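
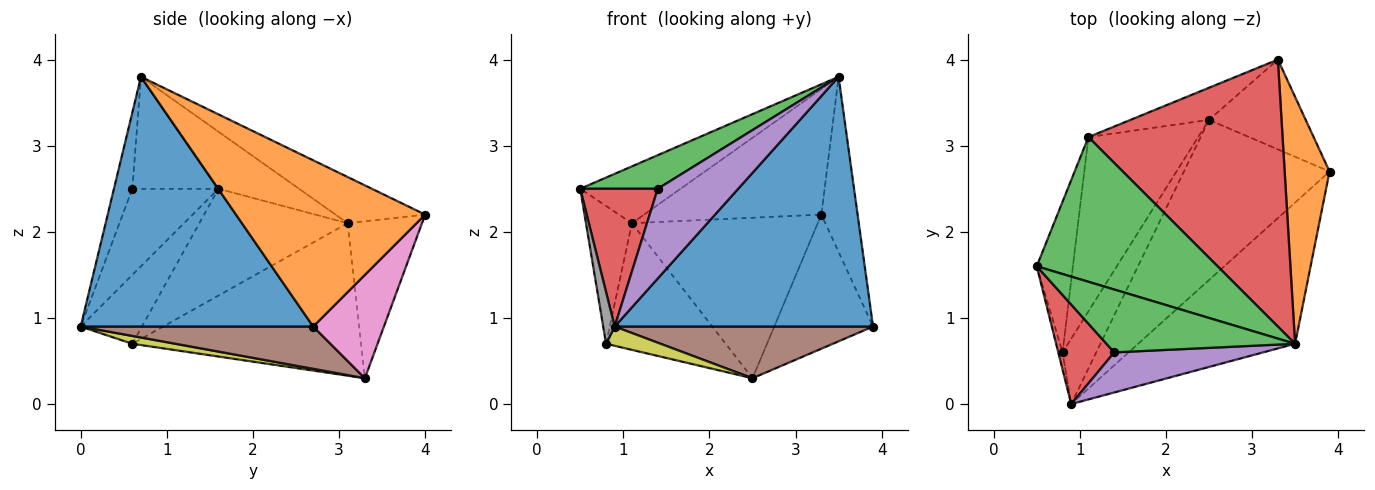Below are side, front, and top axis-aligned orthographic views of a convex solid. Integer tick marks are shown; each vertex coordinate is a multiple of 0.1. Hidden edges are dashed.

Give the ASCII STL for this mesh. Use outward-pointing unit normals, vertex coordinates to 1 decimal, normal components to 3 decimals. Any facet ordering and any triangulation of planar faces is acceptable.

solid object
 facet normal 0.617 -0.685 -0.388
  outer loop
   vertex 0.9 0.0 0.9
   vertex 3.9 2.7 0.9
   vertex 3.5 0.7 3.8
  endloop
 endfacet
 facet normal 0.949 0.182 0.256
  outer loop
   vertex 3.3 4.0 2.2
   vertex 3.5 0.7 3.8
   vertex 3.9 2.7 0.9
  endloop
 endfacet
 facet normal -0.464 -0.417 0.781
  outer loop
   vertex 1.4 0.6 2.5
   vertex 3.5 0.7 3.8
   vertex 0.5 1.6 2.5
  endloop
 endfacet
 facet normal -0.669 -0.602 0.435
  outer loop
   vertex 1.4 0.6 2.5
   vertex 0.5 1.6 2.5
   vertex 0.9 0.0 0.9
  endloop
 endfacet
 facet normal -0.204 -0.894 0.399
  outer loop
   vertex 1.4 0.6 2.5
   vertex 0.9 0.0 0.9
   vertex 3.5 0.7 3.8
  endloop
 endfacet
 facet normal 0.266 -0.296 -0.917
  outer loop
   vertex 2.5 3.3 0.3
   vertex 3.9 2.7 0.9
   vertex 0.9 0.0 0.9
  endloop
 endfacet
 facet normal 0.511 0.714 -0.478
  outer loop
   vertex 2.5 3.3 0.3
   vertex 3.3 4.0 2.2
   vertex 3.9 2.7 0.9
  endloop
 endfacet
 facet normal -0.981 -0.184 -0.061
  outer loop
   vertex 0.8 0.6 0.7
   vertex 0.9 0.0 0.9
   vertex 0.5 1.6 2.5
  endloop
 endfacet
 facet normal 0.218 -0.276 -0.936
  outer loop
   vertex 0.8 0.6 0.7
   vertex 2.5 3.3 0.3
   vertex 0.9 0.0 0.9
  endloop
 endfacet
 facet normal -0.909 0.281 -0.308
  outer loop
   vertex 1.1 3.1 2.1
   vertex 0.8 0.6 0.7
   vertex 0.5 1.6 2.5
  endloop
 endfacet
 facet normal -0.747 0.391 -0.538
  outer loop
   vertex 1.1 3.1 2.1
   vertex 2.5 3.3 0.3
   vertex 0.8 0.6 0.7
  endloop
 endfacet
 facet normal -0.365 0.913 -0.183
  outer loop
   vertex 1.1 3.1 2.1
   vertex 3.3 4.0 2.2
   vertex 2.5 3.3 0.3
  endloop
 endfacet
 facet normal -0.282 0.351 0.893
  outer loop
   vertex 1.1 3.1 2.1
   vertex 0.5 1.6 2.5
   vertex 3.5 0.7 3.8
  endloop
 endfacet
 facet normal -0.210 0.416 0.885
  outer loop
   vertex 1.1 3.1 2.1
   vertex 3.5 0.7 3.8
   vertex 3.3 4.0 2.2
  endloop
 endfacet
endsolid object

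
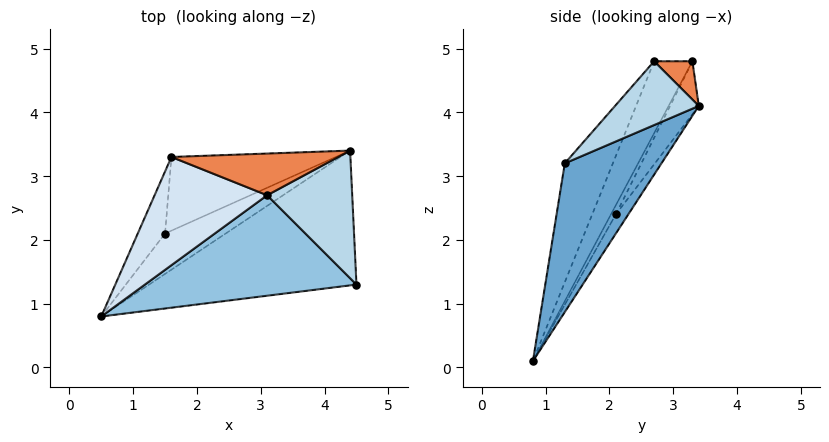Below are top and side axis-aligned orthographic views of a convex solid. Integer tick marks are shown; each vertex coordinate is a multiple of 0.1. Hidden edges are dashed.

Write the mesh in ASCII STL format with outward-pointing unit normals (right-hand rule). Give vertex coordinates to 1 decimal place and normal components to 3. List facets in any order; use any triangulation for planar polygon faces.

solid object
 facet normal 0.545 0.352 -0.761
  outer loop
   vertex 4.4 3.4 4.1
   vertex 4.5 1.3 3.2
   vertex 0.5 0.8 0.1
  endloop
 endfacet
 facet normal -0.273 -0.830 0.487
  outer loop
   vertex 3.1 2.7 4.8
   vertex 0.5 0.8 0.1
   vertex 4.5 1.3 3.2
  endloop
 endfacet
 facet normal 0.572 -0.300 0.763
  outer loop
   vertex 3.1 2.7 4.8
   vertex 4.5 1.3 3.2
   vertex 4.4 3.4 4.1
  endloop
 endfacet
 facet normal -0.321 -0.803 0.502
  outer loop
   vertex 1.6 3.3 4.8
   vertex 0.5 0.8 0.1
   vertex 3.1 2.7 4.8
  endloop
 endfacet
 facet normal 0.195 0.488 0.851
  outer loop
   vertex 1.6 3.3 4.8
   vertex 3.1 2.7 4.8
   vertex 4.4 3.4 4.1
  endloop
 endfacet
 facet normal -0.139 0.887 -0.441
  outer loop
   vertex 1.5 2.1 2.4
   vertex 4.4 3.4 4.1
   vertex 0.5 0.8 0.1
  endloop
 endfacet
 facet normal -0.147 0.887 -0.437
  outer loop
   vertex 1.5 2.1 2.4
   vertex 0.5 0.8 0.1
   vertex 1.6 3.3 4.8
  endloop
 endfacet
 facet normal -0.141 0.888 -0.438
  outer loop
   vertex 1.5 2.1 2.4
   vertex 1.6 3.3 4.8
   vertex 4.4 3.4 4.1
  endloop
 endfacet
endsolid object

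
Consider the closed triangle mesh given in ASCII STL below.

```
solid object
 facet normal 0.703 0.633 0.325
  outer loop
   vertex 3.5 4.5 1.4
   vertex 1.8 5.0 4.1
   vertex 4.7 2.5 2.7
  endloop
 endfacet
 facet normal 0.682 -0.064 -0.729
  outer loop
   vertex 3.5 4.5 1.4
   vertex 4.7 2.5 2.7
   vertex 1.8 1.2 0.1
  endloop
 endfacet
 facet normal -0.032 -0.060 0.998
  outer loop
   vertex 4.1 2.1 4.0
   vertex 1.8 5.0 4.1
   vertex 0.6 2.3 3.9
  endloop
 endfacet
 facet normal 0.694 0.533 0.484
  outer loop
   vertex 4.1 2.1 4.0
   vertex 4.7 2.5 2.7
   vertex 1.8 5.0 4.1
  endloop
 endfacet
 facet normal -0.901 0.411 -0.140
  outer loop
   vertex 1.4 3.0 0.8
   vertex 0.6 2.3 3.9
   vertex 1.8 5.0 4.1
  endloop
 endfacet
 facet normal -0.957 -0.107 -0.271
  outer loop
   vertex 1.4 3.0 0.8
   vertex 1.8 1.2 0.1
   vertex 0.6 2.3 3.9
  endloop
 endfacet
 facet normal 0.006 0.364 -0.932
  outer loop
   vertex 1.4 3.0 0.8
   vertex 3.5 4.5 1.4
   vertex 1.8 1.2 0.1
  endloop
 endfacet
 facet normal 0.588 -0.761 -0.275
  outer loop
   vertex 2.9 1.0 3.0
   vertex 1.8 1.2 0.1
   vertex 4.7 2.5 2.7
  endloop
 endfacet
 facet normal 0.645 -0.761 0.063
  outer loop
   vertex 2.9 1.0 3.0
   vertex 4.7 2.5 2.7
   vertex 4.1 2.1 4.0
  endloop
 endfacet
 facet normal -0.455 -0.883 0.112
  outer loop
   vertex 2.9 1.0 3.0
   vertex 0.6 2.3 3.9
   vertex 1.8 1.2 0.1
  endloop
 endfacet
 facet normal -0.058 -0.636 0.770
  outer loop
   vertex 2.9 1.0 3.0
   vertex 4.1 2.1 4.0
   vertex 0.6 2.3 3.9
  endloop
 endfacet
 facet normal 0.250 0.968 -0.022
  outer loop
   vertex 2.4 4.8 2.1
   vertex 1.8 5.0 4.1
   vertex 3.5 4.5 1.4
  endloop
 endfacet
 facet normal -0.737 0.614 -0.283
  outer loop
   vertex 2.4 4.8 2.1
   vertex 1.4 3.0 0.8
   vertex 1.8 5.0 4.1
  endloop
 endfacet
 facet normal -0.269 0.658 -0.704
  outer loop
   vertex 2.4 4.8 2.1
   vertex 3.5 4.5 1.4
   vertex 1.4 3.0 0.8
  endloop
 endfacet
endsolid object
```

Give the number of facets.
14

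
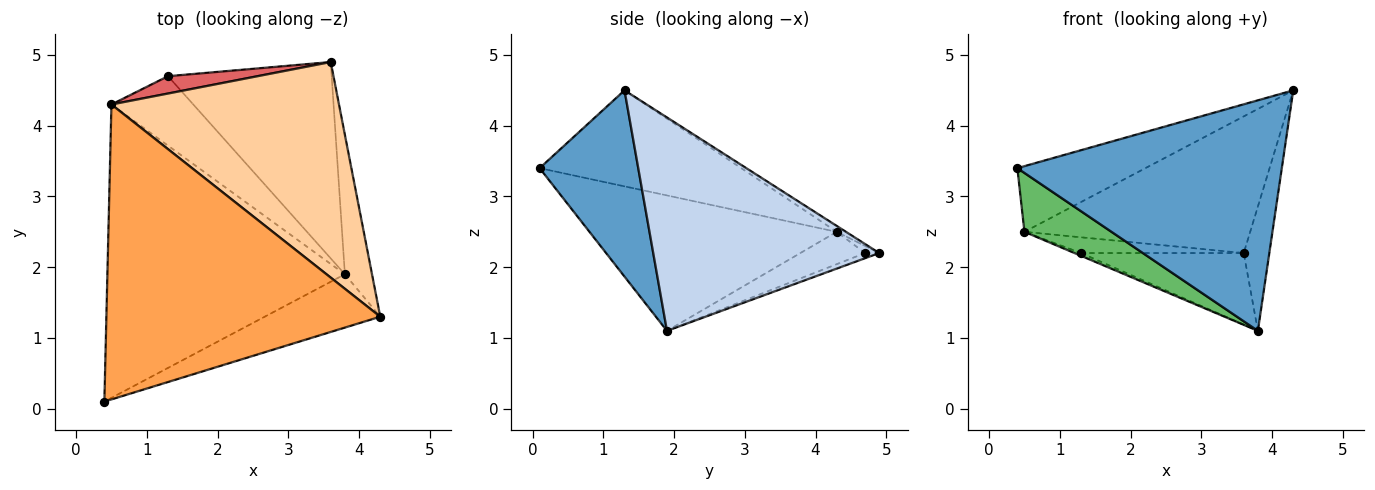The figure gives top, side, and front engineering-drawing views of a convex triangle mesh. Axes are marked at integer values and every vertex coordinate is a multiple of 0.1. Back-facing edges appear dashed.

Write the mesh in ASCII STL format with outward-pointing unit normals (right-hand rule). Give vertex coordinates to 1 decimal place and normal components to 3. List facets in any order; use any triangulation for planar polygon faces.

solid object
 facet normal 0.341 -0.916 -0.212
  outer loop
   vertex 3.8 1.9 1.1
   vertex 4.3 1.3 4.5
   vertex 0.4 0.1 3.4
  endloop
 endfacet
 facet normal 0.986 0.112 -0.125
  outer loop
   vertex 3.8 1.9 1.1
   vertex 3.6 4.9 2.2
   vertex 4.3 1.3 4.5
  endloop
 endfacet
 facet normal -0.324 0.206 0.924
  outer loop
   vertex 0.5 4.3 2.5
   vertex 0.4 0.1 3.4
   vertex 4.3 1.3 4.5
  endloop
 endfacet
 facet normal -0.022 0.535 0.844
  outer loop
   vertex 0.5 4.3 2.5
   vertex 4.3 1.3 4.5
   vertex 3.6 4.9 2.2
  endloop
 endfacet
 facet normal -0.488 -0.172 -0.856
  outer loop
   vertex 0.5 4.3 2.5
   vertex 3.8 1.9 1.1
   vertex 0.4 0.1 3.4
  endloop
 endfacet
 facet normal -0.030 0.342 -0.939
  outer loop
   vertex 1.3 4.7 2.2
   vertex 3.6 4.9 2.2
   vertex 3.8 1.9 1.1
  endloop
 endfacet
 facet normal -0.058 0.671 0.739
  outer loop
   vertex 1.3 4.7 2.2
   vertex 0.5 4.3 2.5
   vertex 3.6 4.9 2.2
  endloop
 endfacet
 facet normal -0.367 0.037 -0.929
  outer loop
   vertex 1.3 4.7 2.2
   vertex 3.8 1.9 1.1
   vertex 0.5 4.3 2.5
  endloop
 endfacet
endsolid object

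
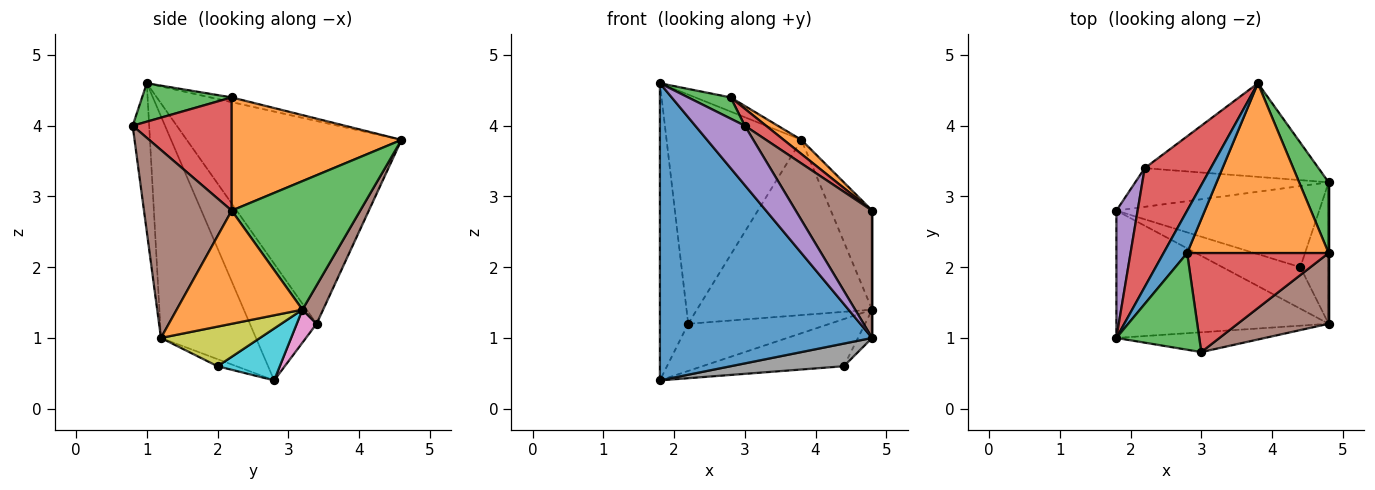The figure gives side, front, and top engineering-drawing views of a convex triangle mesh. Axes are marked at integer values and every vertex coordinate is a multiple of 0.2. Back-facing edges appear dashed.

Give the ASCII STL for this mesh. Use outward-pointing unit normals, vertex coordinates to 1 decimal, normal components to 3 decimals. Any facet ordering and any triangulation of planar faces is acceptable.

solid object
 facet normal -0.380 -0.850 -0.364
  outer loop
   vertex 1.8 2.8 0.4
   vertex 4.8 1.2 1.0
   vertex 1.8 1.0 4.6
  endloop
 endfacet
 facet normal 1.000 0.000 0.000
  outer loop
   vertex 4.8 2.2 2.8
   vertex 4.8 1.2 1.0
   vertex 4.8 3.2 1.4
  endloop
 endfacet
 facet normal 0.930 0.299 0.213
  outer loop
   vertex 4.8 2.2 2.8
   vertex 4.8 3.2 1.4
   vertex 3.8 4.6 3.8
  endloop
 endfacet
 facet normal -0.816 0.513 0.266
  outer loop
   vertex 2.2 3.4 1.2
   vertex 1.8 1.0 4.6
   vertex 3.8 4.6 3.8
  endloop
 endfacet
 facet normal -0.908 0.385 0.165
  outer loop
   vertex 2.2 3.4 1.2
   vertex 1.8 2.8 0.4
   vertex 1.8 1.0 4.6
  endloop
 endfacet
 facet normal 0.104 0.877 -0.469
  outer loop
   vertex 2.2 3.4 1.2
   vertex 3.8 4.6 3.8
   vertex 4.8 3.2 1.4
  endloop
 endfacet
 facet normal 0.108 0.769 -0.630
  outer loop
   vertex 2.2 3.4 1.2
   vertex 4.8 3.2 1.4
   vertex 1.8 2.8 0.4
  endloop
 endfacet
 facet normal -0.080 -0.477 -0.875
  outer loop
   vertex 4.4 2.0 0.6
   vertex 4.8 1.2 1.0
   vertex 1.8 2.8 0.4
  endloop
 endfacet
 facet normal 0.808 0.115 -0.577
  outer loop
   vertex 4.4 2.0 0.6
   vertex 4.8 3.2 1.4
   vertex 4.8 1.2 1.0
  endloop
 endfacet
 facet normal 0.216 0.491 -0.844
  outer loop
   vertex 4.4 2.0 0.6
   vertex 1.8 2.8 0.4
   vertex 4.8 3.2 1.4
  endloop
 endfacet
 facet normal -0.186 0.311 0.932
  outer loop
   vertex 2.8 2.2 4.4
   vertex 3.8 4.6 3.8
   vertex 1.8 1.0 4.6
  endloop
 endfacet
 facet normal 0.623 -0.065 0.779
  outer loop
   vertex 2.8 2.2 4.4
   vertex 4.8 2.2 2.8
   vertex 3.8 4.6 3.8
  endloop
 endfacet
 facet normal 0.412 -0.195 0.890
  outer loop
   vertex 3.0 0.8 4.0
   vertex 2.8 2.2 4.4
   vertex 1.8 1.0 4.6
  endloop
 endfacet
 facet normal 0.619 -0.133 0.774
  outer loop
   vertex 3.0 0.8 4.0
   vertex 4.8 2.2 2.8
   vertex 2.8 2.2 4.4
  endloop
 endfacet
 facet normal -0.302 -0.905 -0.302
  outer loop
   vertex 3.0 0.8 4.0
   vertex 1.8 1.0 4.6
   vertex 4.8 1.2 1.0
  endloop
 endfacet
 facet normal 0.708 -0.617 0.343
  outer loop
   vertex 3.0 0.8 4.0
   vertex 4.8 1.2 1.0
   vertex 4.8 2.2 2.8
  endloop
 endfacet
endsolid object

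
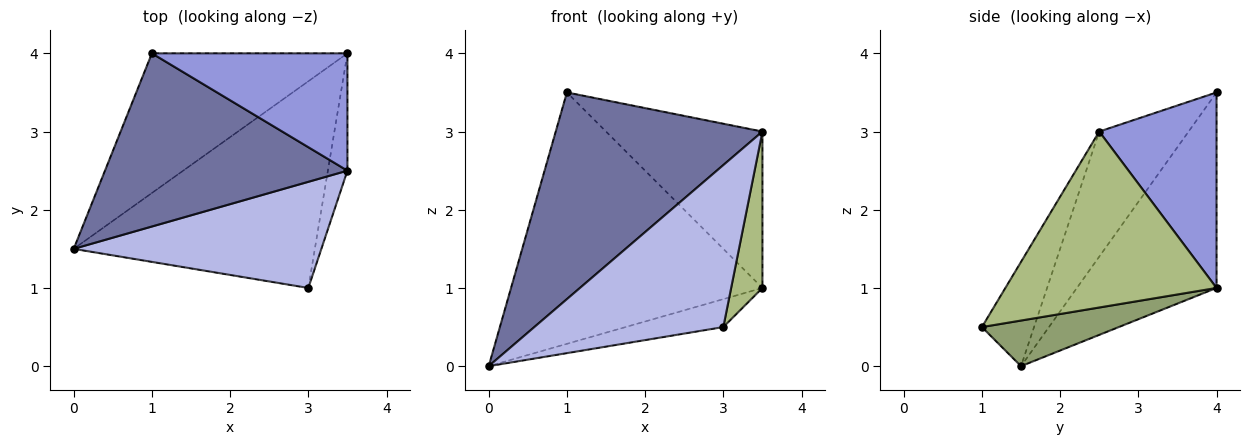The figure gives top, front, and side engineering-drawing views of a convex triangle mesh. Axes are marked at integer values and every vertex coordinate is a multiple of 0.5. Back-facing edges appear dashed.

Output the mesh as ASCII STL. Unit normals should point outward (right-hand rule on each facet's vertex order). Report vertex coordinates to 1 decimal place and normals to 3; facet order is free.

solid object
 facet normal -0.315 -0.728 0.610
  outer loop
   vertex 1.0 4.0 3.5
   vertex 0.0 1.5 0.0
   vertex 3.5 2.5 3.0
  endloop
 endfacet
 facet normal -0.437 0.786 -0.437
  outer loop
   vertex 3.5 4.0 1.0
   vertex 0.0 1.5 0.0
   vertex 1.0 4.0 3.5
  endloop
 endfacet
 facet normal 0.514 0.686 0.514
  outer loop
   vertex 3.5 4.0 1.0
   vertex 1.0 4.0 3.5
   vertex 3.5 2.5 3.0
  endloop
 endfacet
 facet normal -0.225 -0.815 0.534
  outer loop
   vertex 3.0 1.0 0.5
   vertex 3.5 2.5 3.0
   vertex 0.0 1.5 0.0
  endloop
 endfacet
 facet normal 0.184 0.132 -0.974
  outer loop
   vertex 3.0 1.0 0.5
   vertex 0.0 1.5 0.0
   vertex 3.5 4.0 1.0
  endloop
 endfacet
 facet normal 0.983 -0.146 -0.109
  outer loop
   vertex 3.0 1.0 0.5
   vertex 3.5 4.0 1.0
   vertex 3.5 2.5 3.0
  endloop
 endfacet
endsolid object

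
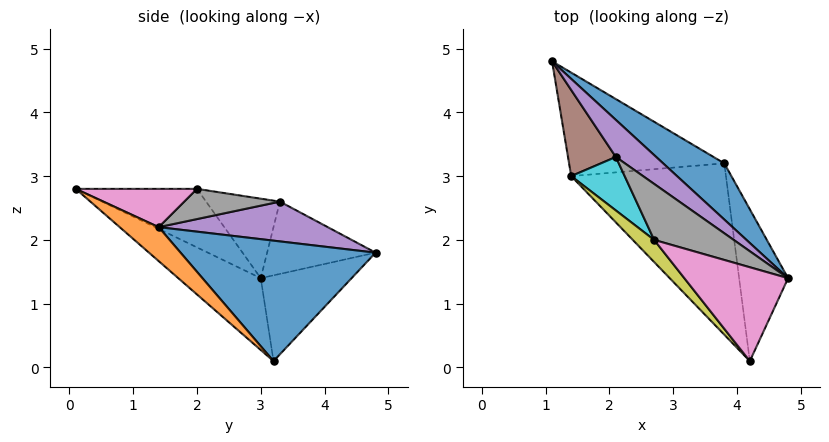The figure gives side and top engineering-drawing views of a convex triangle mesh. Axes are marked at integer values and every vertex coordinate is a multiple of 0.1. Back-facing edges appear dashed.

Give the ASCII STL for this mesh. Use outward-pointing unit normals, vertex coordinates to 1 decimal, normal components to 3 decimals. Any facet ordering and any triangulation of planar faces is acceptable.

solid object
 facet normal 0.623 0.715 0.316
  outer loop
   vertex 3.8 3.2 0.1
   vertex 1.1 4.8 1.8
   vertex 4.8 1.4 2.2
  endloop
 endfacet
 facet normal 0.479 -0.540 -0.691
  outer loop
   vertex 3.8 3.2 0.1
   vertex 4.8 1.4 2.2
   vertex 4.2 0.1 2.8
  endloop
 endfacet
 facet normal -0.480 0.113 -0.870
  outer loop
   vertex 1.4 3.0 1.4
   vertex 1.1 4.8 1.8
   vertex 3.8 3.2 0.1
  endloop
 endfacet
 facet normal -0.322 -0.645 -0.693
  outer loop
   vertex 1.4 3.0 1.4
   vertex 3.8 3.2 0.1
   vertex 4.2 0.1 2.8
  endloop
 endfacet
 facet normal 0.536 0.647 0.543
  outer loop
   vertex 2.1 3.3 2.6
   vertex 4.8 1.4 2.2
   vertex 1.1 4.8 1.8
  endloop
 endfacet
 facet normal -0.807 -0.253 0.534
  outer loop
   vertex 2.1 3.3 2.6
   vertex 1.1 4.8 1.8
   vertex 1.4 3.0 1.4
  endloop
 endfacet
 facet normal 0.334 0.264 0.905
  outer loop
   vertex 2.7 2.0 2.8
   vertex 4.2 0.1 2.8
   vertex 4.8 1.4 2.2
  endloop
 endfacet
 facet normal 0.339 0.294 0.894
  outer loop
   vertex 2.7 2.0 2.8
   vertex 4.8 1.4 2.2
   vertex 2.1 3.3 2.6
  endloop
 endfacet
 facet normal -0.755 -0.596 0.275
  outer loop
   vertex 2.7 2.0 2.8
   vertex 1.4 3.0 1.4
   vertex 4.2 0.1 2.8
  endloop
 endfacet
 facet normal -0.795 -0.285 0.535
  outer loop
   vertex 2.7 2.0 2.8
   vertex 2.1 3.3 2.6
   vertex 1.4 3.0 1.4
  endloop
 endfacet
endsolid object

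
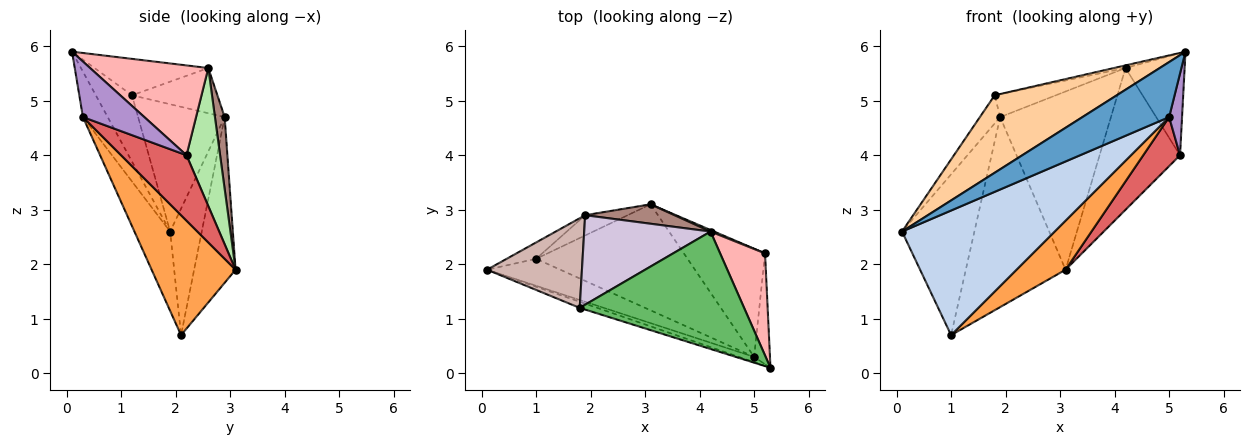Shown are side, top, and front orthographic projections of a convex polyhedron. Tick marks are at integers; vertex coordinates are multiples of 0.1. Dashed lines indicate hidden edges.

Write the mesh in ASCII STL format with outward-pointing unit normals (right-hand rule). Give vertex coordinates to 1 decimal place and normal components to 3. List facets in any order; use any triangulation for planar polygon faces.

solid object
 facet normal -0.274 -0.958 -0.091
  outer loop
   vertex 5.0 0.3 4.7
   vertex 5.3 0.1 5.9
   vertex 0.1 1.9 2.6
  endloop
 endfacet
 facet normal -0.223 -0.953 -0.206
  outer loop
   vertex 5.0 0.3 4.7
   vertex 0.1 1.9 2.6
   vertex 1.0 2.1 0.7
  endloop
 endfacet
 facet normal 0.584 -0.341 -0.737
  outer loop
   vertex 5.0 0.3 4.7
   vertex 1.0 2.1 0.7
   vertex 3.1 3.1 1.9
  endloop
 endfacet
 facet normal -0.283 -0.956 -0.075
  outer loop
   vertex 1.8 1.2 5.1
   vertex 0.1 1.9 2.6
   vertex 5.3 0.1 5.9
  endloop
 endfacet
 facet normal -0.216 0.022 0.976
  outer loop
   vertex 1.8 1.2 5.1
   vertex 5.3 0.1 5.9
   vertex 4.2 2.6 5.6
  endloop
 endfacet
 facet normal 0.385 0.923 0.010
  outer loop
   vertex 5.2 2.2 4.0
   vertex 3.1 3.1 1.9
   vertex 4.2 2.6 5.6
  endloop
 endfacet
 facet normal 0.592 -0.333 -0.734
  outer loop
   vertex 5.2 2.2 4.0
   vertex 5.0 0.3 4.7
   vertex 3.1 3.1 1.9
  endloop
 endfacet
 facet normal 0.816 0.408 0.408
  outer loop
   vertex 5.2 2.2 4.0
   vertex 4.2 2.6 5.6
   vertex 5.3 0.1 5.9
  endloop
 endfacet
 facet normal 0.943 -0.198 -0.269
  outer loop
   vertex 5.2 2.2 4.0
   vertex 5.3 0.1 5.9
   vertex 5.0 0.3 4.7
  endloop
 endfacet
 facet normal -0.328 0.235 0.915
  outer loop
   vertex 1.9 2.9 4.7
   vertex 1.8 1.2 5.1
   vertex 4.2 2.6 5.6
  endloop
 endfacet
 facet normal 0.087 0.990 0.108
  outer loop
   vertex 1.9 2.9 4.7
   vertex 4.2 2.6 5.6
   vertex 3.1 3.1 1.9
  endloop
 endfacet
 facet normal -0.788 0.185 0.587
  outer loop
   vertex 1.9 2.9 4.7
   vertex 0.1 1.9 2.6
   vertex 1.8 1.2 5.1
  endloop
 endfacet
 facet normal -0.399 0.912 -0.093
  outer loop
   vertex 1.9 2.9 4.7
   vertex 1.0 2.1 0.7
   vertex 0.1 1.9 2.6
  endloop
 endfacet
 facet normal -0.382 0.919 -0.098
  outer loop
   vertex 1.9 2.9 4.7
   vertex 3.1 3.1 1.9
   vertex 1.0 2.1 0.7
  endloop
 endfacet
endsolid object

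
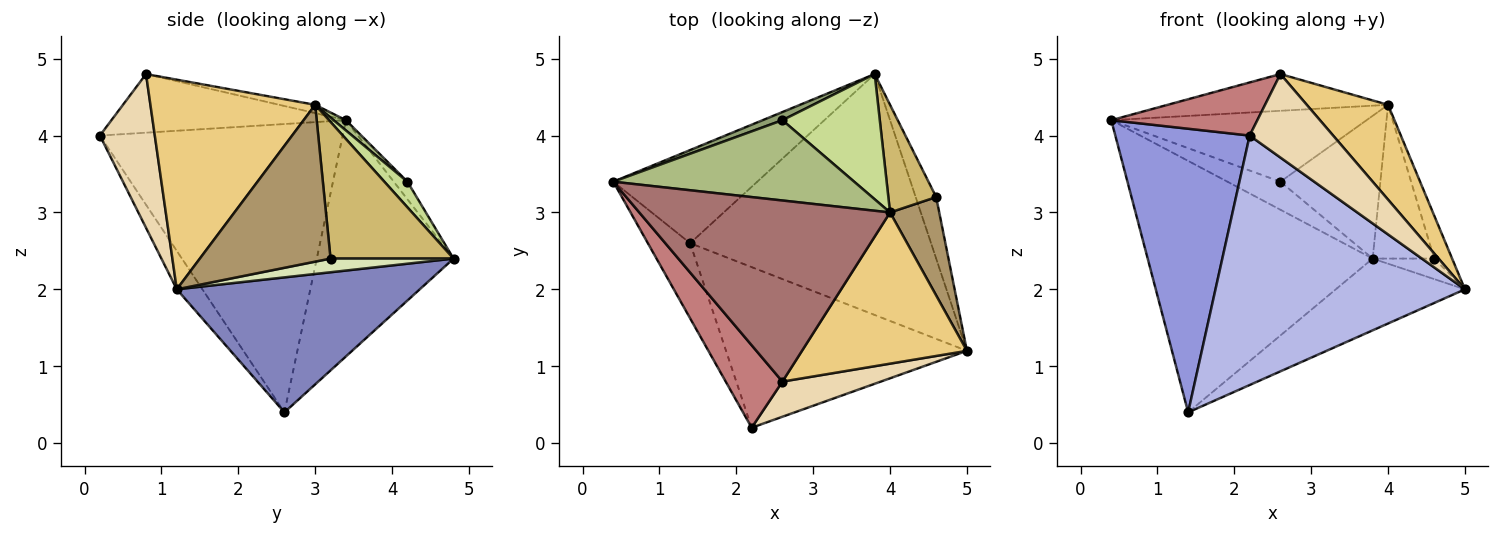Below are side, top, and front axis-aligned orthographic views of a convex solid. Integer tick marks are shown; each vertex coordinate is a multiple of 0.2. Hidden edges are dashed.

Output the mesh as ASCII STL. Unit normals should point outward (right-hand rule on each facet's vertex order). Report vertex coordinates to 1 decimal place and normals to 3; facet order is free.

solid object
 facet normal -0.495 0.815 -0.302
  outer loop
   vertex 1.4 2.6 0.4
   vertex 0.4 3.4 4.2
   vertex 3.8 4.8 2.4
  endloop
 endfacet
 facet normal 0.473 0.252 -0.844
  outer loop
   vertex 1.4 2.6 0.4
   vertex 3.8 4.8 2.4
   vertex 5.0 1.2 2.0
  endloop
 endfacet
 facet normal -0.868 -0.480 -0.127
  outer loop
   vertex 2.2 0.2 4.0
   vertex 0.4 3.4 4.2
   vertex 1.4 2.6 0.4
  endloop
 endfacet
 facet normal -0.086 -0.838 -0.539
  outer loop
   vertex 2.2 0.2 4.0
   vertex 1.4 2.6 0.4
   vertex 5.0 1.2 2.0
  endloop
 endfacet
 facet normal -0.241 0.932 0.271
  outer loop
   vertex 2.6 4.2 3.4
   vertex 3.8 4.8 2.4
   vertex 0.4 3.4 4.2
  endloop
 endfacet
 facet normal 0.032 0.662 0.749
  outer loop
   vertex 2.6 4.2 3.4
   vertex 0.4 3.4 4.2
   vertex 4.0 3.0 4.4
  endloop
 endfacet
 facet normal 0.171 0.741 0.650
  outer loop
   vertex 2.6 4.2 3.4
   vertex 4.0 3.0 4.4
   vertex 3.8 4.8 2.4
  endloop
 endfacet
 facet normal 0.535 0.267 -0.802
  outer loop
   vertex 4.6 3.2 2.4
   vertex 5.0 1.2 2.0
   vertex 3.8 4.8 2.4
  endloop
 endfacet
 facet normal 0.946 0.130 0.297
  outer loop
   vertex 4.6 3.2 2.4
   vertex 4.0 3.0 4.4
   vertex 5.0 1.2 2.0
  endloop
 endfacet
 facet normal 0.854 0.427 0.299
  outer loop
   vertex 4.6 3.2 2.4
   vertex 3.8 4.8 2.4
   vertex 4.0 3.0 4.4
  endloop
 endfacet
 facet normal 0.733 -0.362 0.576
  outer loop
   vertex 2.6 0.8 4.8
   vertex 5.0 1.2 2.0
   vertex 4.0 3.0 4.4
  endloop
 endfacet
 facet normal 0.518 -0.788 0.332
  outer loop
   vertex 2.6 0.8 4.8
   vertex 2.2 0.2 4.0
   vertex 5.0 1.2 2.0
  endloop
 endfacet
 facet normal -0.032 0.199 0.980
  outer loop
   vertex 2.6 0.8 4.8
   vertex 4.0 3.0 4.4
   vertex 0.4 3.4 4.2
  endloop
 endfacet
 facet normal -0.656 -0.409 0.635
  outer loop
   vertex 2.6 0.8 4.8
   vertex 0.4 3.4 4.2
   vertex 2.2 0.2 4.0
  endloop
 endfacet
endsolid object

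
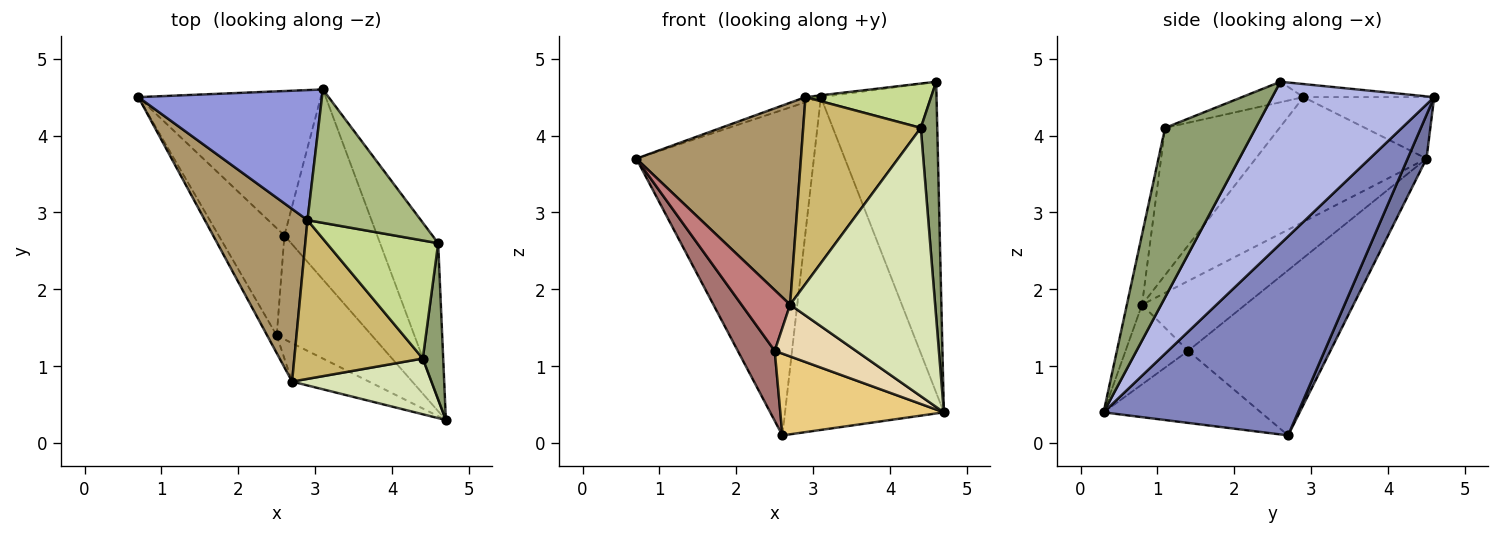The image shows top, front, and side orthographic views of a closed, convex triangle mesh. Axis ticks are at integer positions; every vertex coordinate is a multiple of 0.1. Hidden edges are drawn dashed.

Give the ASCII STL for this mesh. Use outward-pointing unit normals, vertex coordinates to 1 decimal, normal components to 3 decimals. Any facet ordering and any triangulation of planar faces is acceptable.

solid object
 facet normal 0.097 0.910 -0.404
  outer loop
   vertex 2.6 2.7 0.1
   vertex 0.7 4.5 3.7
   vertex 3.1 4.6 4.5
  endloop
 endfacet
 facet normal 0.728 0.595 -0.340
  outer loop
   vertex 2.6 2.7 0.1
   vertex 3.1 4.6 4.5
   vertex 4.7 0.3 0.4
  endloop
 endfacet
 facet normal -0.317 0.037 0.948
  outer loop
   vertex 2.9 2.9 4.5
   vertex 3.1 4.6 4.5
   vertex 0.7 4.5 3.7
  endloop
 endfacet
 facet normal 0.781 0.558 -0.280
  outer loop
   vertex 4.6 2.6 4.7
   vertex 4.7 0.3 0.4
   vertex 3.1 4.6 4.5
  endloop
 endfacet
 facet normal 0.977 -0.177 0.118
  outer loop
   vertex 4.6 2.6 4.7
   vertex 4.4 1.1 4.1
   vertex 4.7 0.3 0.4
  endloop
 endfacet
 facet normal -0.114 0.013 0.993
  outer loop
   vertex 4.6 2.6 4.7
   vertex 3.1 4.6 4.5
   vertex 2.9 2.9 4.5
  endloop
 endfacet
 facet normal -0.170 -0.346 0.923
  outer loop
   vertex 4.6 2.6 4.7
   vertex 2.9 2.9 4.5
   vertex 4.4 1.1 4.1
  endloop
 endfacet
 facet normal -0.102 -0.974 0.202
  outer loop
   vertex 2.7 0.8 1.8
   vertex 4.7 0.3 0.4
   vertex 4.4 1.1 4.1
  endloop
 endfacet
 facet normal -0.619 -0.597 0.510
  outer loop
   vertex 2.7 0.8 1.8
   vertex 2.9 2.9 4.5
   vertex 0.7 4.5 3.7
  endloop
 endfacet
 facet normal -0.596 -0.612 0.520
  outer loop
   vertex 2.7 0.8 1.8
   vertex 4.4 1.1 4.1
   vertex 2.9 2.9 4.5
  endloop
 endfacet
 facet normal -0.511 -0.532 -0.675
  outer loop
   vertex 2.5 1.4 1.2
   vertex 2.6 2.7 0.1
   vertex 4.7 0.3 0.4
  endloop
 endfacet
 facet normal -0.526 -0.683 -0.507
  outer loop
   vertex 2.5 1.4 1.2
   vertex 4.7 0.3 0.4
   vertex 2.7 0.8 1.8
  endloop
 endfacet
 facet normal -0.903 -0.235 -0.359
  outer loop
   vertex 2.5 1.4 1.2
   vertex 0.7 4.5 3.7
   vertex 2.6 2.7 0.1
  endloop
 endfacet
 facet normal -0.898 -0.422 -0.123
  outer loop
   vertex 2.5 1.4 1.2
   vertex 2.7 0.8 1.8
   vertex 0.7 4.5 3.7
  endloop
 endfacet
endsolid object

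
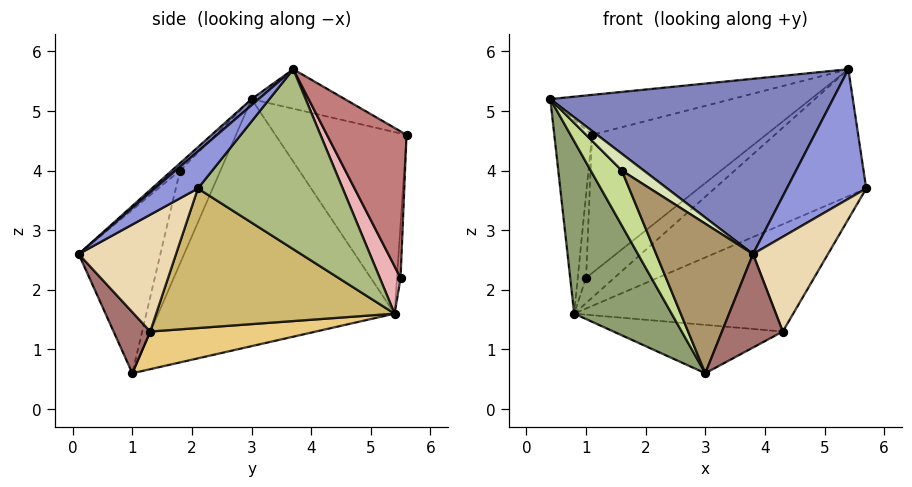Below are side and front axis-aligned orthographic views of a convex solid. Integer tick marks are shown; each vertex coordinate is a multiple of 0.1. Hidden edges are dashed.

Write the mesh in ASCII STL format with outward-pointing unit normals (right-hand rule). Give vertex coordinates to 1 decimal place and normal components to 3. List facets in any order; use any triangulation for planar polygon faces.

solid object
 facet normal -0.132 0.256 0.958
  outer loop
   vertex 5.4 3.7 5.7
   vertex 1.1 5.6 4.6
   vertex 0.4 3.0 5.2
  endloop
 endfacet
 facet normal 0.017 -0.657 0.754
  outer loop
   vertex 3.8 0.1 2.6
   vertex 5.4 3.7 5.7
   vertex 0.4 3.0 5.2
  endloop
 endfacet
 facet normal 0.377 -0.695 0.612
  outer loop
   vertex 3.8 0.1 2.6
   vertex 5.7 2.1 3.7
   vertex 5.4 3.7 5.7
  endloop
 endfacet
 facet normal -0.958 0.276 0.077
  outer loop
   vertex 0.8 5.4 1.6
   vertex 0.4 3.0 5.2
   vertex 1.1 5.6 4.6
  endloop
 endfacet
 facet normal -0.871 -0.359 -0.336
  outer loop
   vertex 0.8 5.4 1.6
   vertex 3.0 1.0 0.6
   vertex 0.4 3.0 5.2
  endloop
 endfacet
 facet normal 0.624 0.653 -0.429
  outer loop
   vertex 0.8 5.4 1.6
   vertex 5.4 3.7 5.7
   vertex 5.7 2.1 3.7
  endloop
 endfacet
 facet normal -0.780 -0.600 -0.180
  outer loop
   vertex 1.6 1.8 4.0
   vertex 0.4 3.0 5.2
   vertex 3.0 1.0 0.6
  endloop
 endfacet
 facet normal -0.303 -0.808 0.505
  outer loop
   vertex 1.6 1.8 4.0
   vertex 3.8 0.1 2.6
   vertex 0.4 3.0 5.2
  endloop
 endfacet
 facet normal -0.643 -0.761 -0.086
  outer loop
   vertex 1.6 1.8 4.0
   vertex 3.0 1.0 0.6
   vertex 3.8 0.1 2.6
  endloop
 endfacet
 facet normal 0.616 0.566 -0.548
  outer loop
   vertex 4.3 1.3 1.3
   vertex 0.8 5.4 1.6
   vertex 5.7 2.1 3.7
  endloop
 endfacet
 facet normal 0.370 0.378 -0.849
  outer loop
   vertex 4.3 1.3 1.3
   vertex 3.0 1.0 0.6
   vertex 0.8 5.4 1.6
  endloop
 endfacet
 facet normal 0.767 -0.591 -0.250
  outer loop
   vertex 4.3 1.3 1.3
   vertex 5.7 2.1 3.7
   vertex 3.8 0.1 2.6
  endloop
 endfacet
 facet normal 0.444 -0.737 -0.509
  outer loop
   vertex 4.3 1.3 1.3
   vertex 3.8 0.1 2.6
   vertex 3.0 1.0 0.6
  endloop
 endfacet
 facet normal 0.415 0.908 -0.055
  outer loop
   vertex 1.0 5.5 2.2
   vertex 1.1 5.6 4.6
   vertex 5.4 3.7 5.7
  endloop
 endfacet
 facet normal -0.394 0.919 -0.022
  outer loop
   vertex 1.0 5.5 2.2
   vertex 0.8 5.4 1.6
   vertex 1.1 5.6 4.6
  endloop
 endfacet
 facet normal 0.563 0.764 -0.315
  outer loop
   vertex 1.0 5.5 2.2
   vertex 5.4 3.7 5.7
   vertex 0.8 5.4 1.6
  endloop
 endfacet
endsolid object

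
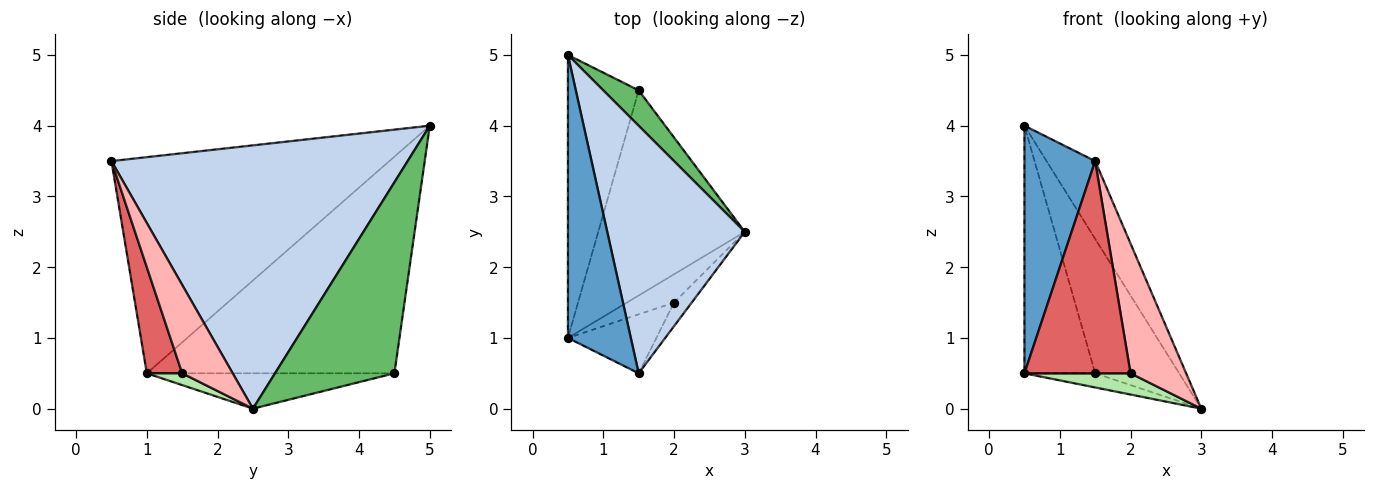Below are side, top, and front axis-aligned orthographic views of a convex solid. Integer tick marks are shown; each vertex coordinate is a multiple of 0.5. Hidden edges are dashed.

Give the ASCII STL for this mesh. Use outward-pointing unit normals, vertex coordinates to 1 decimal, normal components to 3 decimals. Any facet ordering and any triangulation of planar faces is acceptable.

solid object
 facet normal -0.933 -0.237 0.271
  outer loop
   vertex 1.5 0.5 3.5
   vertex 0.5 5.0 4.0
   vertex 0.5 1.0 0.5
  endloop
 endfacet
 facet normal 0.877 0.144 0.458
  outer loop
   vertex 1.5 0.5 3.5
   vertex 3.0 2.5 0.0
   vertex 0.5 5.0 4.0
  endloop
 endfacet
 facet normal -0.234 0.067 -0.970
  outer loop
   vertex 1.5 4.5 0.5
   vertex 3.0 2.5 0.0
   vertex 0.5 1.0 0.5
  endloop
 endfacet
 facet normal -0.917 0.262 -0.300
  outer loop
   vertex 1.5 4.5 0.5
   vertex 0.5 1.0 0.5
   vertex 0.5 5.0 4.0
  endloop
 endfacet
 facet normal 0.809 0.569 0.150
  outer loop
   vertex 1.5 4.5 0.5
   vertex 0.5 5.0 4.0
   vertex 3.0 2.5 0.0
  endloop
 endfacet
 facet normal 0.196 -0.588 -0.784
  outer loop
   vertex 2.0 1.5 0.5
   vertex 0.5 1.0 0.5
   vertex 3.0 2.5 0.0
  endloop
 endfacet
 facet normal 0.306 -0.917 -0.255
  outer loop
   vertex 2.0 1.5 0.5
   vertex 1.5 0.5 3.5
   vertex 0.5 1.0 0.5
  endloop
 endfacet
 facet normal 0.667 -0.733 -0.133
  outer loop
   vertex 2.0 1.5 0.5
   vertex 3.0 2.5 0.0
   vertex 1.5 0.5 3.5
  endloop
 endfacet
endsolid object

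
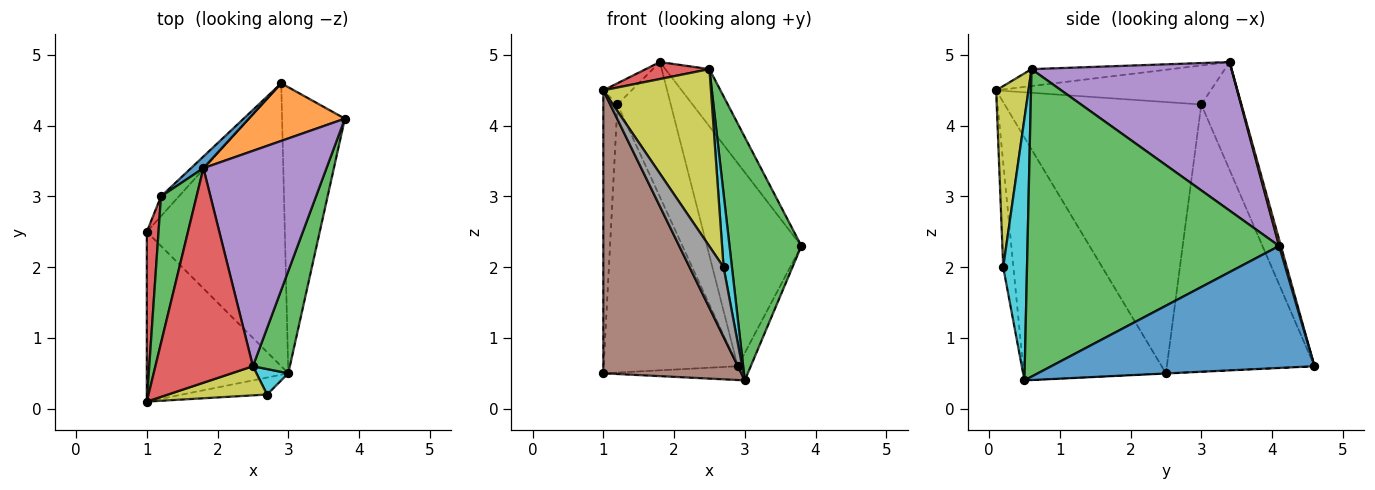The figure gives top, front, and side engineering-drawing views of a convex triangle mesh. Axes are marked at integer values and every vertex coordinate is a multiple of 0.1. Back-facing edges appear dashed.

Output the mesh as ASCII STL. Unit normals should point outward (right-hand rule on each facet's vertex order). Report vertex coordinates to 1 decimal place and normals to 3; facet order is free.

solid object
 facet normal 0.888 0.044 -0.457
  outer loop
   vertex 2.9 4.6 0.6
   vertex 3.8 4.1 2.3
   vertex 3.0 0.5 0.4
  endloop
 endfacet
 facet normal 0.018 0.962 0.273
  outer loop
   vertex 1.8 3.4 4.9
   vertex 3.8 4.1 2.3
   vertex 2.9 4.6 0.6
  endloop
 endfacet
 facet normal 0.955 -0.273 0.115
  outer loop
   vertex 2.5 0.6 4.8
   vertex 3.0 0.5 0.4
   vertex 3.8 4.1 2.3
  endloop
 endfacet
 facet normal -0.171 -0.078 0.982
  outer loop
   vertex 2.5 0.6 4.8
   vertex 1.8 3.4 4.9
   vertex 1.0 0.1 4.5
  endloop
 endfacet
 facet normal 0.759 0.167 0.629
  outer loop
   vertex 2.5 0.6 4.8
   vertex 3.8 4.1 2.3
   vertex 1.8 3.4 4.9
  endloop
 endfacet
 facet normal -0.662 -0.643 -0.386
  outer loop
   vertex 1.0 2.5 0.5
   vertex 3.0 0.5 0.4
   vertex 1.0 0.1 4.5
  endloop
 endfacet
 facet normal -0.001 0.049 -0.999
  outer loop
   vertex 1.0 2.5 0.5
   vertex 2.9 4.6 0.6
   vertex 3.0 0.5 0.4
  endloop
 endfacet
 facet normal -0.279 -0.933 -0.227
  outer loop
   vertex 2.7 0.2 2.0
   vertex 1.0 0.1 4.5
   vertex 3.0 0.5 0.4
  endloop
 endfacet
 facet normal 0.284 -0.946 0.155
  outer loop
   vertex 2.7 0.2 2.0
   vertex 2.5 0.6 4.8
   vertex 1.0 0.1 4.5
  endloop
 endfacet
 facet normal 0.937 -0.329 0.114
  outer loop
   vertex 2.7 0.2 2.0
   vertex 3.0 0.5 0.4
   vertex 2.5 0.6 4.8
  endloop
 endfacet
 facet normal -0.600 0.797 0.069
  outer loop
   vertex 1.2 3.0 4.3
   vertex 1.8 3.4 4.9
   vertex 2.9 4.6 0.6
  endloop
 endfacet
 facet normal -0.739 0.671 -0.049
  outer loop
   vertex 1.2 3.0 4.3
   vertex 2.9 4.6 0.6
   vertex 1.0 2.5 0.5
  endloop
 endfacet
 facet normal -0.735 0.097 0.671
  outer loop
   vertex 1.2 3.0 4.3
   vertex 1.0 0.1 4.5
   vertex 1.8 3.4 4.9
  endloop
 endfacet
 facet normal -0.996 0.072 0.043
  outer loop
   vertex 1.2 3.0 4.3
   vertex 1.0 2.5 0.5
   vertex 1.0 0.1 4.5
  endloop
 endfacet
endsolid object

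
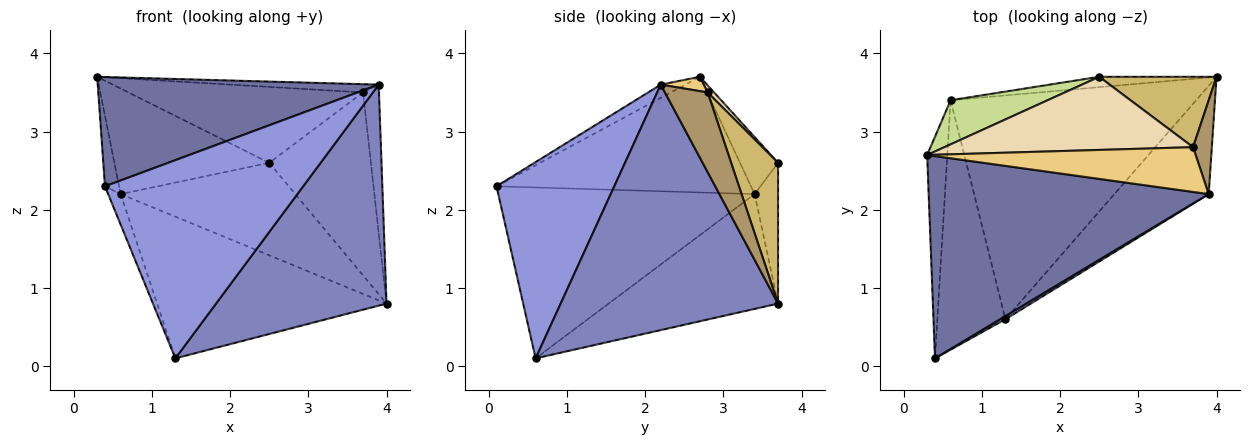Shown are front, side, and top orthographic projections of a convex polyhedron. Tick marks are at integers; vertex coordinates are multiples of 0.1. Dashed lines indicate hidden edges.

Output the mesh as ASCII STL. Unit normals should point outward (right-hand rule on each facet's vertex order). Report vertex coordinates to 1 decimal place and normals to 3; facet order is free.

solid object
 facet normal -0.042 -0.475 0.879
  outer loop
   vertex 3.9 2.2 3.6
   vertex 0.3 2.7 3.7
   vertex 0.4 0.1 2.3
  endloop
 endfacet
 facet normal 0.753 -0.591 -0.290
  outer loop
   vertex 3.9 2.2 3.6
   vertex 1.3 0.6 0.1
   vertex 4.0 3.7 0.8
  endloop
 endfacet
 facet normal 0.511 -0.860 0.014
  outer loop
   vertex 3.9 2.2 3.6
   vertex 0.4 0.1 2.3
   vertex 1.3 0.6 0.1
  endloop
 endfacet
 facet normal -0.367 0.497 -0.786
  outer loop
   vertex 0.6 3.4 2.2
   vertex 4.0 3.7 0.8
   vertex 1.3 0.6 0.1
  endloop
 endfacet
 facet normal -0.984 0.054 -0.171
  outer loop
   vertex 0.6 3.4 2.2
   vertex 0.4 0.1 2.3
   vertex 0.3 2.7 3.7
  endloop
 endfacet
 facet normal -0.928 0.045 -0.369
  outer loop
   vertex 0.6 3.4 2.2
   vertex 1.3 0.6 0.1
   vertex 0.4 0.1 2.3
  endloop
 endfacet
 facet normal -0.221 0.900 0.376
  outer loop
   vertex 2.5 3.7 2.6
   vertex 0.6 3.4 2.2
   vertex 0.3 2.7 3.7
  endloop
 endfacet
 facet normal -0.132 0.985 -0.110
  outer loop
   vertex 2.5 3.7 2.6
   vertex 4.0 3.7 0.8
   vertex 0.6 3.4 2.2
  endloop
 endfacet
 facet normal 0.915 0.341 0.215
  outer loop
   vertex 3.7 2.8 3.5
   vertex 3.9 2.2 3.6
   vertex 4.0 3.7 0.8
  endloop
 endfacet
 facet normal 0.396 0.857 0.330
  outer loop
   vertex 3.7 2.8 3.5
   vertex 4.0 3.7 0.8
   vertex 2.5 3.7 2.6
  endloop
 endfacet
 facet normal 0.052 0.181 0.982
  outer loop
   vertex 3.7 2.8 3.5
   vertex 0.3 2.7 3.7
   vertex 3.9 2.2 3.6
  endloop
 endfacet
 facet normal 0.020 0.720 0.694
  outer loop
   vertex 3.7 2.8 3.5
   vertex 2.5 3.7 2.6
   vertex 0.3 2.7 3.7
  endloop
 endfacet
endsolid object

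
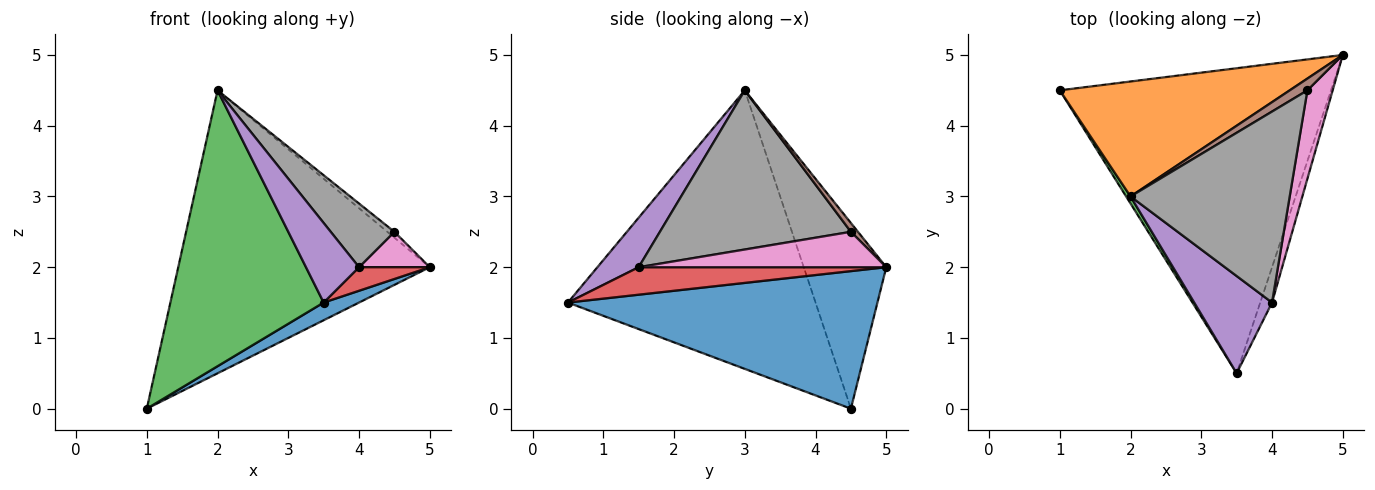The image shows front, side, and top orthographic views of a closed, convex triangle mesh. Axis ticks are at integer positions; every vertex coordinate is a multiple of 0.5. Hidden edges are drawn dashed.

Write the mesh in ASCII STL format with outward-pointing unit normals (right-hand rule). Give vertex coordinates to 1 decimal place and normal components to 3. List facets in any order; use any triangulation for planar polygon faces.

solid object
 facet normal 0.452 -0.052 -0.891
  outer loop
   vertex 3.5 0.5 1.5
   vertex 1.0 4.5 0.0
   vertex 5.0 5.0 2.0
  endloop
 endfacet
 facet normal -0.291 0.886 0.360
  outer loop
   vertex 2.0 3.0 4.5
   vertex 5.0 5.0 2.0
   vertex 1.0 4.5 0.0
  endloop
 endfacet
 facet normal -0.850 -0.526 0.013
  outer loop
   vertex 2.0 3.0 4.5
   vertex 1.0 4.5 0.0
   vertex 3.5 0.5 1.5
  endloop
 endfacet
 facet normal 0.889 -0.254 -0.381
  outer loop
   vertex 4.0 1.5 2.0
   vertex 3.5 0.5 1.5
   vertex 5.0 5.0 2.0
  endloop
 endfacet
 facet normal 0.442 -0.568 0.694
  outer loop
   vertex 4.0 1.5 2.0
   vertex 2.0 3.0 4.5
   vertex 3.5 0.5 1.5
  endloop
 endfacet
 facet normal 0.408 0.408 0.816
  outer loop
   vertex 4.5 4.5 2.5
   vertex 5.0 5.0 2.0
   vertex 2.0 3.0 4.5
  endloop
 endfacet
 facet normal 0.793 -0.226 0.566
  outer loop
   vertex 4.5 4.5 2.5
   vertex 4.0 1.5 2.0
   vertex 5.0 5.0 2.0
  endloop
 endfacet
 facet normal 0.688 -0.229 0.688
  outer loop
   vertex 4.5 4.5 2.5
   vertex 2.0 3.0 4.5
   vertex 4.0 1.5 2.0
  endloop
 endfacet
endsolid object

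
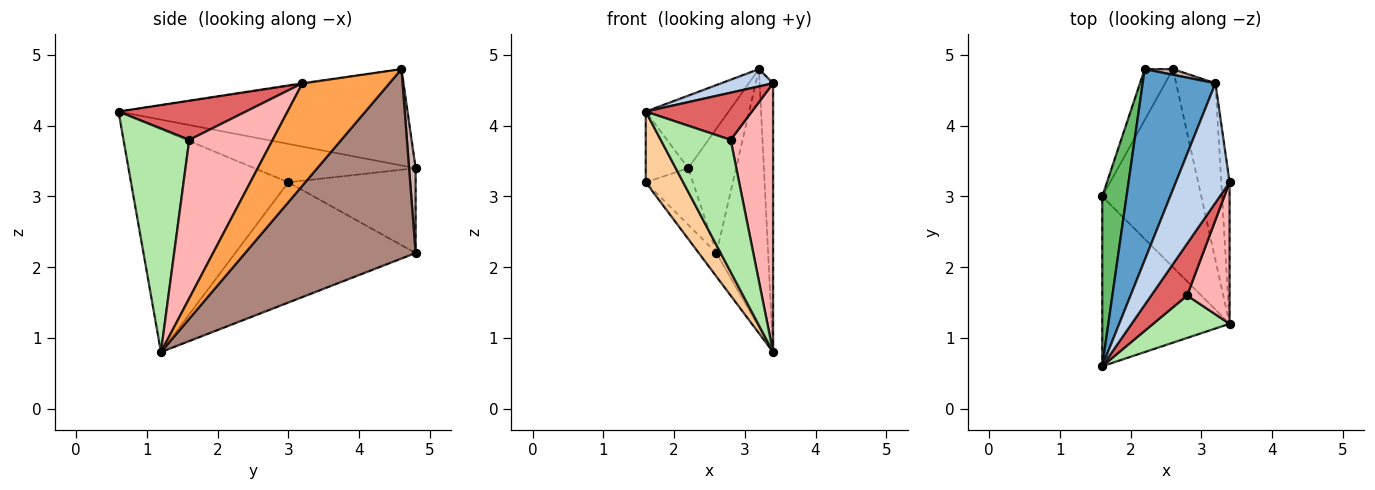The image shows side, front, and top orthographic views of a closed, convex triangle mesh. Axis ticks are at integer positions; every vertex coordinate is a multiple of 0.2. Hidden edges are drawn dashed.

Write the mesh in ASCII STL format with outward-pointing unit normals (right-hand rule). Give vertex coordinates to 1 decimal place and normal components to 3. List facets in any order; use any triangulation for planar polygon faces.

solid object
 facet normal -0.778 0.223 0.587
  outer loop
   vertex 3.2 4.6 4.8
   vertex 2.2 4.8 3.4
   vertex 1.6 0.6 4.2
  endloop
 endfacet
 facet normal -0.013 -0.143 0.990
  outer loop
   vertex 3.4 3.2 4.6
   vertex 3.2 4.6 4.8
   vertex 1.6 0.6 4.2
  endloop
 endfacet
 facet normal 0.985 0.152 -0.080
  outer loop
   vertex 3.4 3.2 4.6
   vertex 3.4 1.2 0.8
   vertex 3.2 4.6 4.8
  endloop
 endfacet
 facet normal -0.850 -0.202 -0.486
  outer loop
   vertex 1.6 3.0 3.2
   vertex 3.4 1.2 0.8
   vertex 1.6 0.6 4.2
  endloop
 endfacet
 facet normal -0.825 0.217 0.521
  outer loop
   vertex 1.6 3.0 3.2
   vertex 1.6 0.6 4.2
   vertex 2.2 4.8 3.4
  endloop
 endfacet
 facet normal 0.667 -0.709 0.228
  outer loop
   vertex 2.8 1.6 3.8
   vertex 1.6 0.6 4.2
   vertex 3.4 1.2 0.8
  endloop
 endfacet
 facet normal 0.628 -0.523 0.576
  outer loop
   vertex 2.8 1.6 3.8
   vertex 3.4 3.2 4.6
   vertex 1.6 0.6 4.2
  endloop
 endfacet
 facet normal 0.867 -0.441 0.232
  outer loop
   vertex 2.8 1.6 3.8
   vertex 3.4 1.2 0.8
   vertex 3.4 3.2 4.6
  endloop
 endfacet
 facet normal -0.770 0.075 -0.634
  outer loop
   vertex 2.6 4.8 2.2
   vertex 3.4 1.2 0.8
   vertex 1.6 3.0 3.2
  endloop
 endfacet
 facet normal -0.895 0.331 -0.298
  outer loop
   vertex 2.6 4.8 2.2
   vertex 1.6 3.0 3.2
   vertex 2.2 4.8 3.4
  endloop
 endfacet
 facet normal 0.939 0.284 -0.195
  outer loop
   vertex 2.6 4.8 2.2
   vertex 3.2 4.6 4.8
   vertex 3.4 1.2 0.8
  endloop
 endfacet
 facet normal 0.135 0.990 0.045
  outer loop
   vertex 2.6 4.8 2.2
   vertex 2.2 4.8 3.4
   vertex 3.2 4.6 4.8
  endloop
 endfacet
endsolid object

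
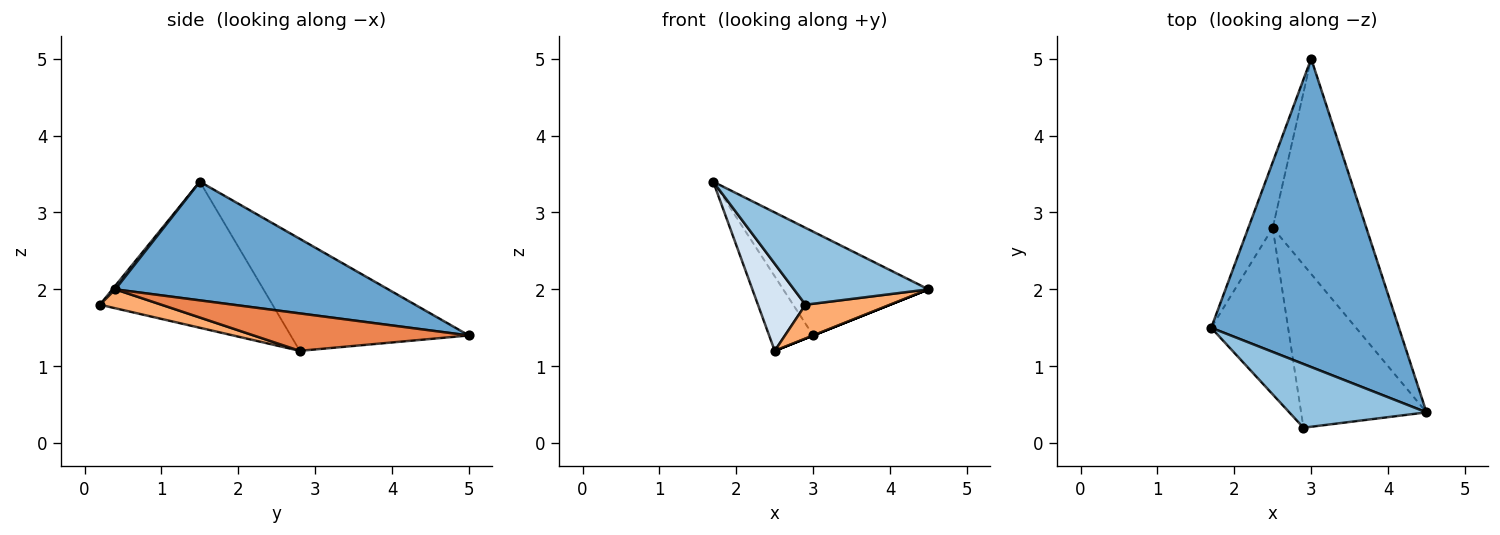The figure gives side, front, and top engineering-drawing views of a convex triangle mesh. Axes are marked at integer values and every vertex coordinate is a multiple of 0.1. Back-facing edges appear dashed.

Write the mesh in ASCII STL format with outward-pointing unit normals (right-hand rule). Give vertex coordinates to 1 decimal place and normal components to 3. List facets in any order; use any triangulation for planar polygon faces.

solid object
 facet normal 0.514 0.274 0.813
  outer loop
   vertex 3.0 5.0 1.4
   vertex 1.7 1.5 3.4
   vertex 4.5 0.4 2.0
  endloop
 endfacet
 facet normal 0.016 -0.770 0.638
  outer loop
   vertex 2.9 0.2 1.8
   vertex 4.5 0.4 2.0
   vertex 1.7 1.5 3.4
  endloop
 endfacet
 facet normal -0.950 0.235 -0.207
  outer loop
   vertex 2.5 2.8 1.2
   vertex 1.7 1.5 3.4
   vertex 3.0 5.0 1.4
  endloop
 endfacet
 facet normal -0.860 -0.237 -0.453
  outer loop
   vertex 2.5 2.8 1.2
   vertex 2.9 0.2 1.8
   vertex 1.7 1.5 3.4
  endloop
 endfacet
 facet normal 0.371 0.000 -0.928
  outer loop
   vertex 2.5 2.8 1.2
   vertex 3.0 5.0 1.4
   vertex 4.5 0.4 2.0
  endloop
 endfacet
 facet normal 0.146 -0.201 -0.969
  outer loop
   vertex 2.5 2.8 1.2
   vertex 4.5 0.4 2.0
   vertex 2.9 0.2 1.8
  endloop
 endfacet
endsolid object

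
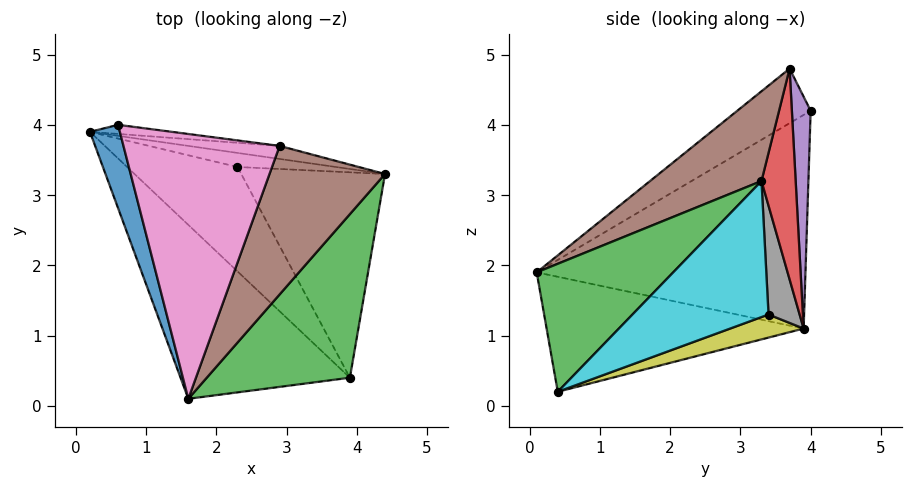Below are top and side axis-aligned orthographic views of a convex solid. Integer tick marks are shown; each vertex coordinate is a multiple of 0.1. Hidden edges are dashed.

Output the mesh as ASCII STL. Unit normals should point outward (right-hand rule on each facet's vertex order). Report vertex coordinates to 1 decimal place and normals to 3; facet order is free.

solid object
 facet normal -0.939 -0.318 0.131
  outer loop
   vertex 0.6 4.0 4.2
   vertex 0.2 3.9 1.1
   vertex 1.6 0.1 1.9
  endloop
 endfacet
 facet normal -0.525 -0.356 -0.773
  outer loop
   vertex 3.9 0.4 0.2
   vertex 1.6 0.1 1.9
   vertex 0.2 3.9 1.1
  endloop
 endfacet
 facet normal 0.499 -0.663 0.558
  outer loop
   vertex 3.9 0.4 0.2
   vertex 4.4 3.3 3.2
   vertex 1.6 0.1 1.9
  endloop
 endfacet
 facet normal 0.179 0.981 -0.078
  outer loop
   vertex 2.9 3.7 4.8
   vertex 4.4 3.3 3.2
   vertex 0.2 3.9 1.1
  endloop
 endfacet
 facet normal 0.142 0.989 -0.050
  outer loop
   vertex 2.9 3.7 4.8
   vertex 0.2 3.9 1.1
   vertex 0.6 4.0 4.2
  endloop
 endfacet
 facet normal 0.466 -0.651 0.599
  outer loop
   vertex 2.9 3.7 4.8
   vertex 1.6 0.1 1.9
   vertex 4.4 3.3 3.2
  endloop
 endfacet
 facet normal -0.278 -0.540 0.795
  outer loop
   vertex 2.9 3.7 4.8
   vertex 0.6 4.0 4.2
   vertex 1.6 0.1 1.9
  endloop
 endfacet
 facet normal 0.246 0.944 -0.222
  outer loop
   vertex 2.3 3.4 1.3
   vertex 0.2 3.9 1.1
   vertex 4.4 3.3 3.2
  endloop
 endfacet
 facet normal 0.185 0.424 -0.887
  outer loop
   vertex 2.3 3.4 1.3
   vertex 3.9 0.4 0.2
   vertex 0.2 3.9 1.1
  endloop
 endfacet
 facet normal 0.581 0.535 -0.614
  outer loop
   vertex 2.3 3.4 1.3
   vertex 4.4 3.3 3.2
   vertex 3.9 0.4 0.2
  endloop
 endfacet
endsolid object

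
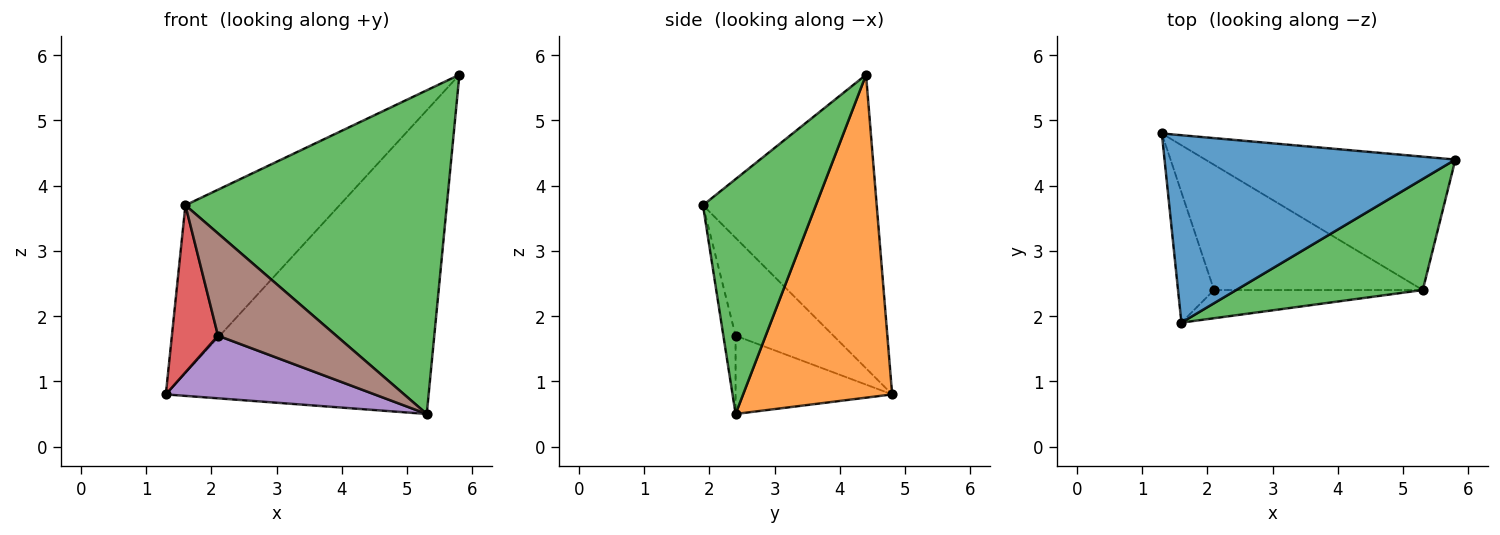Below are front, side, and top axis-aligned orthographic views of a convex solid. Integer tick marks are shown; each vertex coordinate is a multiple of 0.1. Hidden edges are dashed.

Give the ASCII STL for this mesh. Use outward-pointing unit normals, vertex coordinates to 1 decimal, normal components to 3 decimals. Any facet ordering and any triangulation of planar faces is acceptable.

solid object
 facet normal -0.601 0.533 0.595
  outer loop
   vertex 1.6 1.9 3.7
   vertex 5.8 4.4 5.7
   vertex 1.3 4.8 0.8
  endloop
 endfacet
 facet normal 0.461 0.813 -0.357
  outer loop
   vertex 5.3 2.4 0.5
   vertex 1.3 4.8 0.8
   vertex 5.8 4.4 5.7
  endloop
 endfacet
 facet normal 0.378 -0.876 0.300
  outer loop
   vertex 5.3 2.4 0.5
   vertex 5.8 4.4 5.7
   vertex 1.6 1.9 3.7
  endloop
 endfacet
 facet normal -0.858 -0.404 -0.316
  outer loop
   vertex 2.1 2.4 1.7
   vertex 1.6 1.9 3.7
   vertex 1.3 4.8 0.8
  endloop
 endfacet
 facet normal -0.318 -0.424 -0.848
  outer loop
   vertex 2.1 2.4 1.7
   vertex 1.3 4.8 0.8
   vertex 5.3 2.4 0.5
  endloop
 endfacet
 facet normal -0.099 -0.959 -0.265
  outer loop
   vertex 2.1 2.4 1.7
   vertex 5.3 2.4 0.5
   vertex 1.6 1.9 3.7
  endloop
 endfacet
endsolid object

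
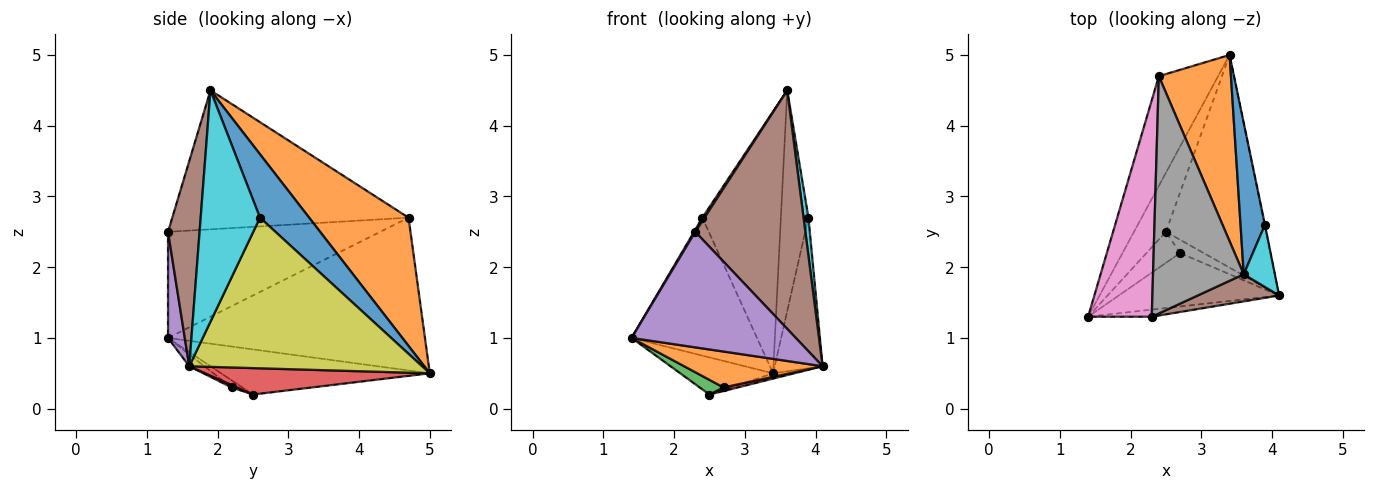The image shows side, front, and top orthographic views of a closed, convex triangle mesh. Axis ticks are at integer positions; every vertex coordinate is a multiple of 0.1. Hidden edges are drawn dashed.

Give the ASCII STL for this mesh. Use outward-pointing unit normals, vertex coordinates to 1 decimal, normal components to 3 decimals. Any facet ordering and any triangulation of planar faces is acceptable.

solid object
 facet normal -0.849 0.414 -0.329
  outer loop
   vertex 2.4 4.7 2.7
   vertex 3.4 5.0 0.5
   vertex 1.4 1.3 1.0
  endloop
 endfacet
 facet normal 0.718 0.567 0.404
  outer loop
   vertex 2.4 4.7 2.7
   vertex 3.6 1.9 4.5
   vertex 3.4 5.0 0.5
  endloop
 endfacet
 facet normal -0.767 0.341 -0.543
  outer loop
   vertex 2.5 2.5 0.2
   vertex 1.4 1.3 1.0
   vertex 3.4 5.0 0.5
  endloop
 endfacet
 facet normal 0.255 0.024 -0.967
  outer loop
   vertex 2.5 2.5 0.2
   vertex 3.4 5.0 0.5
   vertex 4.1 1.6 0.6
  endloop
 endfacet
 facet normal 0.101 -0.993 -0.061
  outer loop
   vertex 2.3 1.3 2.5
   vertex 1.4 1.3 1.0
   vertex 4.1 1.6 0.6
  endloop
 endfacet
 facet normal 0.274 -0.956 0.109
  outer loop
   vertex 2.3 1.3 2.5
   vertex 4.1 1.6 0.6
   vertex 3.6 1.9 4.5
  endloop
 endfacet
 facet normal -0.857 -0.005 0.514
  outer loop
   vertex 2.3 1.3 2.5
   vertex 2.4 4.7 2.7
   vertex 1.4 1.3 1.0
  endloop
 endfacet
 facet normal -0.837 -0.008 0.547
  outer loop
   vertex 2.3 1.3 2.5
   vertex 3.6 1.9 4.5
   vertex 2.4 4.7 2.7
  endloop
 endfacet
 facet normal 0.979 0.202 -0.003
  outer loop
   vertex 3.9 2.6 2.7
   vertex 4.1 1.6 0.6
   vertex 3.4 5.0 0.5
  endloop
 endfacet
 facet normal 0.988 -0.082 0.133
  outer loop
   vertex 3.9 2.6 2.7
   vertex 3.6 1.9 4.5
   vertex 4.1 1.6 0.6
  endloop
 endfacet
 facet normal 0.827 0.464 0.318
  outer loop
   vertex 3.9 2.6 2.7
   vertex 3.4 5.0 0.5
   vertex 3.6 1.9 4.5
  endloop
 endfacet
 facet normal -0.061 -0.556 -0.829
  outer loop
   vertex 2.7 2.2 0.3
   vertex 4.1 1.6 0.6
   vertex 1.4 1.3 1.0
  endloop
 endfacet
 facet normal -0.187 -0.421 -0.888
  outer loop
   vertex 2.7 2.2 0.3
   vertex 1.4 1.3 1.0
   vertex 2.5 2.5 0.2
  endloop
 endfacet
 facet normal 0.096 -0.256 -0.962
  outer loop
   vertex 2.7 2.2 0.3
   vertex 2.5 2.5 0.2
   vertex 4.1 1.6 0.6
  endloop
 endfacet
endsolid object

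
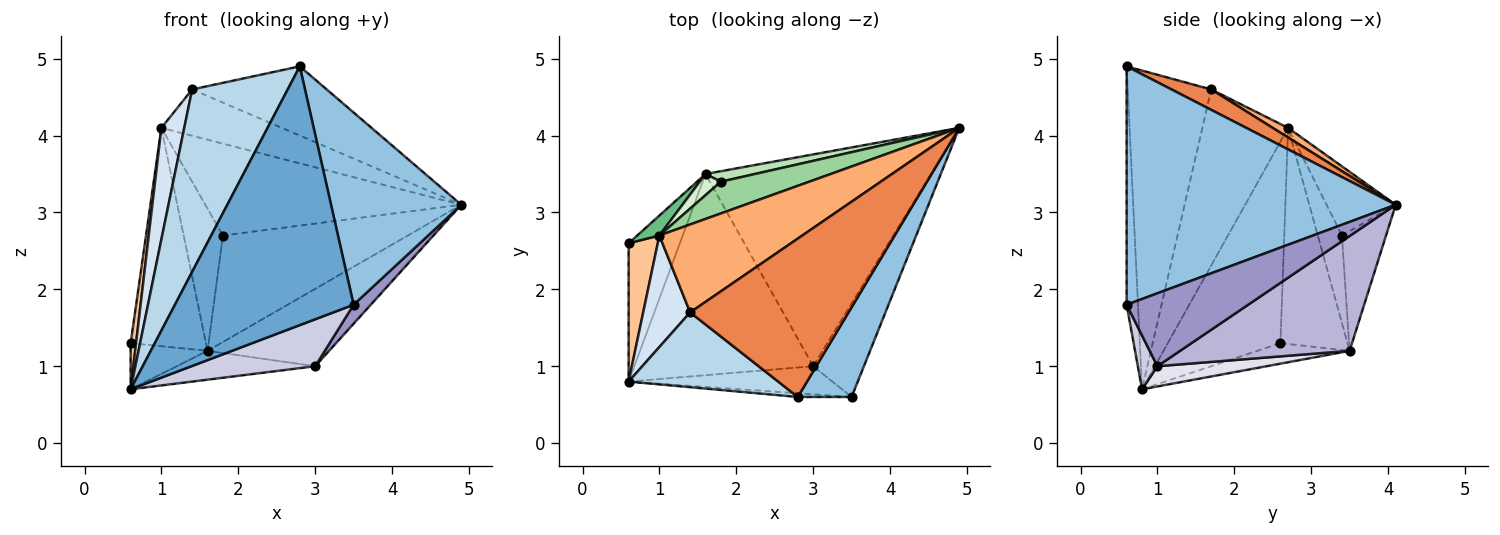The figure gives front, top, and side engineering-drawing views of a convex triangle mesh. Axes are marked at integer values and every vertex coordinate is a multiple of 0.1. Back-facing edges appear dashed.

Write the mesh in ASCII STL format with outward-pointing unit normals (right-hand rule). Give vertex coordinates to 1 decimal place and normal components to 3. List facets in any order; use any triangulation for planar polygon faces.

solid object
 facet normal -0.063 -0.998 -0.014
  outer loop
   vertex 3.5 0.6 1.8
   vertex 2.8 0.6 4.9
   vertex 0.6 0.8 0.7
  endloop
 endfacet
 facet normal 0.882 -0.427 0.199
  outer loop
   vertex 3.5 0.6 1.8
   vertex 4.9 4.1 3.1
   vertex 2.8 0.6 4.9
  endloop
 endfacet
 facet normal -0.629 -0.720 0.295
  outer loop
   vertex 1.4 1.7 4.6
   vertex 0.6 0.8 0.7
   vertex 2.8 0.6 4.9
  endloop
 endfacet
 facet normal -0.936 -0.250 0.250
  outer loop
   vertex 1.4 1.7 4.6
   vertex 1.0 2.7 4.1
   vertex 0.6 0.8 0.7
  endloop
 endfacet
 facet normal 0.117 0.398 0.910
  outer loop
   vertex 1.4 1.7 4.6
   vertex 2.8 0.6 4.9
   vertex 4.9 4.1 3.1
  endloop
 endfacet
 facet normal 0.059 0.465 0.883
  outer loop
   vertex 1.4 1.7 4.6
   vertex 4.9 4.1 3.1
   vertex 1.0 2.7 4.1
  endloop
 endfacet
 facet normal -0.989 -0.048 0.143
  outer loop
   vertex 0.6 2.6 1.3
   vertex 0.6 0.8 0.7
   vertex 1.0 2.7 4.1
  endloop
 endfacet
 facet normal -0.355 0.296 -0.887
  outer loop
   vertex 0.6 2.6 1.3
   vertex 1.6 3.5 1.2
   vertex 0.6 0.8 0.7
  endloop
 endfacet
 facet normal -0.664 0.745 0.068
  outer loop
   vertex 0.6 2.6 1.3
   vertex 1.0 2.7 4.1
   vertex 1.6 3.5 1.2
  endloop
 endfacet
 facet normal -0.248 0.916 0.316
  outer loop
   vertex 1.8 3.4 2.7
   vertex 1.0 2.7 4.1
   vertex 4.9 4.1 3.1
  endloop
 endfacet
 facet normal -0.231 0.968 0.095
  outer loop
   vertex 1.8 3.4 2.7
   vertex 4.9 4.1 3.1
   vertex 1.6 3.5 1.2
  endloop
 endfacet
 facet normal -0.520 0.845 0.126
  outer loop
   vertex 1.8 3.4 2.7
   vertex 1.6 3.5 1.2
   vertex 1.0 2.7 4.1
  endloop
 endfacet
 facet normal 0.815 -0.115 -0.567
  outer loop
   vertex 3.0 1.0 1.0
   vertex 4.9 4.1 3.1
   vertex 3.5 0.6 1.8
  endloop
 endfacet
 facet normal 0.432 0.309 -0.847
  outer loop
   vertex 3.0 1.0 1.0
   vertex 1.6 3.5 1.2
   vertex 4.9 4.1 3.1
  endloop
 endfacet
 facet normal 0.134 -0.850 -0.509
  outer loop
   vertex 3.0 1.0 1.0
   vertex 3.5 0.6 1.8
   vertex 0.6 0.8 0.7
  endloop
 endfacet
 facet normal 0.111 0.141 -0.984
  outer loop
   vertex 3.0 1.0 1.0
   vertex 0.6 0.8 0.7
   vertex 1.6 3.5 1.2
  endloop
 endfacet
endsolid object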